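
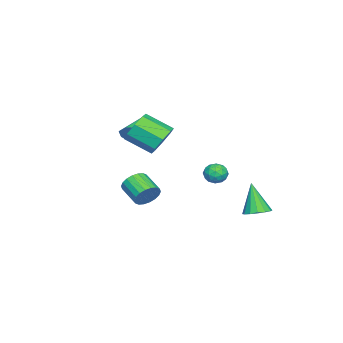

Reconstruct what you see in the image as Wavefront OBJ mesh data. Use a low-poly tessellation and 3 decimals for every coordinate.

v -3.048 3.158 -3.177
v -2.342 3.416 -2.903
v -3.572 2.622 -1.323
v -2.593 3.745 -2.879
v -2.966 3.916 -2.935
v -3.361 3.884 -3.056
v -3.672 3.658 -3.209
v -3.815 3.297 -3.354
v -3.753 2.899 -3.451
v -3.502 2.571 -3.475
v -3.129 2.4 -3.419
v -2.735 2.432 -3.298
v -2.424 2.658 -3.145
v -2.28 3.019 -3
v 2.797 3.472 2.041
v 3.317 3.648 2.412
v 3.123 2.452 2.068
v 3.643 2.628 2.439
v 3.032 2.654 2.692
v 2.83 3.285 2.675
v 3.61 2.815 1.805
v 3.408 3.446 1.788
v 3.819 3.242 2.266
v 3.462 3.143 2.814
v 2.978 2.957 1.666
v 2.621 2.858 2.214
v 3.028 3.65 2.224
v 3.412 2.45 2.256
v 3.052 2.466 2.405
v 3.358 2.569 2.623
v 2.742 3.436 2.379
v 3.048 3.54 2.597
v 2.88 2.955 2.762
v 3.392 2.56 1.883
v 3.698 2.664 2.101
v 3.082 3.531 1.857
v 3.388 3.634 2.075
v 3.56 3.145 1.718
v 3.629 3.515 2.356
v 3.821 2.915 2.372
v 3.802 3.025 1.999
v 3.683 3.396 1.989
v 3.419 3.456 2.678
v 3.611 2.856 2.695
v 3.251 2.872 2.843
v 3.133 3.243 2.833
v 3.714 3.218 2.593
v 2.829 3.244 1.785
v 3.021 2.644 1.802
v 3.307 2.857 1.647
v 3.189 3.228 1.637
v 2.619 3.185 2.108
v 2.811 2.585 2.124
v 2.757 2.704 2.491
v 2.638 3.075 2.481
v 2.726 2.882 1.887
v 1.906 -0.242 3.464
v 2.867 -0.282 3.276
v 2.975 -1.737 4.128
v 2.014 -1.698 4.316
v 2.715 0.081 3.914
v 2.822 -1.374 4.767
v 2.088 0.254 4.289
v 2.195 -1.201 5.141
v 1.355 0.137 4.18
v 1.463 -1.319 5.033
v 0.945 -0.203 3.652
v 1.053 -1.658 4.504
v 1.098 -0.566 3.013
v 1.205 -2.021 3.866
v 1.725 -0.739 2.639
v 1.832 -2.194 3.491
v 2.457 -0.621 2.747
v 2.565 -2.077 3.6
v -2.74 -3.45 1.617
v -2.099 -3.921 2.362
v -3.98 -3.61 2.583
v -2.112 -3.183 2.467
v -2.419 -2.57 2.174
v -2.877 -2.369 1.62
v -3.27 -2.674 1.065
v -3.415 -3.342 0.768
v -3.245 -4.061 0.868
v -2.838 -4.494 1.319
v -2.385 -4.439 1.909
v 1.437 -1.262 -0.79
v 2.055 -1.431 -0.345
v 1.361 -2.446 0.235
v 0.743 -2.278 -0.21
v 1.881 -1.201 -0.151
v 1.187 -2.217 0.428
v 1.619 -0.984 -0.084
v 0.925 -1.999 0.495
v 1.321 -0.821 -0.157
v 0.627 -1.837 0.423
v 1.046 -0.746 -0.355
v 0.351 -1.762 0.225
v 0.848 -0.774 -0.639
v 0.154 -1.789 -0.059
v 0.767 -0.898 -0.953
v 0.073 -1.913 -0.373
v 0.819 -1.094 -1.235
v 0.125 -2.109 -0.655
v 0.993 -1.323 -1.428
v 0.299 -2.339 -0.849
v 1.255 -1.541 -1.495
v 0.561 -2.556 -0.916
v 1.553 -1.703 -1.423
v 0.859 -2.719 -0.843
v 1.829 -1.778 -1.225
v 1.134 -2.794 -0.645
v 2.026 -1.751 -0.941
v 1.332 -2.766 -0.361
v 2.107 -1.627 -0.627
v 1.413 -2.642 -0.047
f 2 1 4
f 2 4 3
f 4 1 5
f 4 5 3
f 5 1 6
f 5 6 3
f 6 1 7
f 6 7 3
f 7 1 8
f 7 8 3
f 8 1 9
f 8 9 3
f 9 1 10
f 9 10 3
f 10 1 11
f 10 11 3
f 11 1 12
f 11 12 3
f 12 1 13
f 12 13 3
f 13 1 14
f 13 14 3
f 14 1 2
f 14 2 3
f 15 52 31
f 52 26 55
f 31 55 20
f 52 55 31
f 15 31 27
f 31 20 32
f 27 32 16
f 31 32 27
f 15 27 36
f 27 16 37
f 36 37 22
f 27 37 36
f 15 36 48
f 36 22 51
f 48 51 25
f 36 51 48
f 15 48 52
f 48 25 56
f 52 56 26
f 48 56 52
f 16 32 43
f 32 20 46
f 43 46 24
f 32 46 43
f 20 55 33
f 55 26 54
f 33 54 19
f 55 54 33
f 26 56 53
f 56 25 49
f 53 49 17
f 56 49 53
f 25 51 50
f 51 22 38
f 50 38 21
f 51 38 50
f 22 37 42
f 37 16 39
f 42 39 23
f 37 39 42
f 18 44 30
f 44 24 45
f 30 45 19
f 44 45 30
f 18 30 28
f 30 19 29
f 28 29 17
f 30 29 28
f 18 28 35
f 28 17 34
f 35 34 21
f 28 34 35
f 18 35 40
f 35 21 41
f 40 41 23
f 35 41 40
f 18 40 44
f 40 23 47
f 44 47 24
f 40 47 44
f 19 45 33
f 45 24 46
f 33 46 20
f 45 46 33
f 17 29 53
f 29 19 54
f 53 54 26
f 29 54 53
f 21 34 50
f 34 17 49
f 50 49 25
f 34 49 50
f 23 41 42
f 41 21 38
f 42 38 22
f 41 38 42
f 24 47 43
f 47 23 39
f 43 39 16
f 47 39 43
f 58 57 61
f 58 61 59
f 59 61 62
f 59 62 60
f 61 57 63
f 61 63 62
f 62 63 64
f 62 64 60
f 63 57 65
f 63 65 64
f 64 65 66
f 64 66 60
f 65 57 67
f 65 67 66
f 66 67 68
f 66 68 60
f 67 57 69
f 67 69 68
f 68 69 70
f 68 70 60
f 69 57 71
f 69 71 70
f 70 71 72
f 70 72 60
f 71 57 73
f 71 73 72
f 72 73 74
f 72 74 60
f 73 57 58
f 73 58 74
f 74 58 59
f 74 59 60
f 76 75 78
f 76 78 77
f 78 75 79
f 78 79 77
f 79 75 80
f 79 80 77
f 80 75 81
f 80 81 77
f 81 75 82
f 81 82 77
f 82 75 83
f 82 83 77
f 83 75 84
f 83 84 77
f 84 75 85
f 84 85 77
f 85 75 76
f 85 76 77
f 87 86 90
f 87 90 88
f 88 90 91
f 88 91 89
f 90 86 92
f 90 92 91
f 91 92 93
f 91 93 89
f 92 86 94
f 92 94 93
f 93 94 95
f 93 95 89
f 94 86 96
f 94 96 95
f 95 96 97
f 95 97 89
f 96 86 98
f 96 98 97
f 97 98 99
f 97 99 89
f 98 86 100
f 98 100 99
f 99 100 101
f 99 101 89
f 100 86 102
f 100 102 101
f 101 102 103
f 101 103 89
f 102 86 104
f 102 104 103
f 103 104 105
f 103 105 89
f 104 86 106
f 104 106 105
f 105 106 107
f 105 107 89
f 106 86 108
f 106 108 107
f 107 108 109
f 107 109 89
f 108 86 110
f 108 110 109
f 109 110 111
f 109 111 89
f 110 86 112
f 110 112 111
f 111 112 113
f 111 113 89
f 112 86 114
f 112 114 113
f 113 114 115
f 113 115 89
f 114 86 87
f 114 87 115
f 115 87 88
f 115 88 89



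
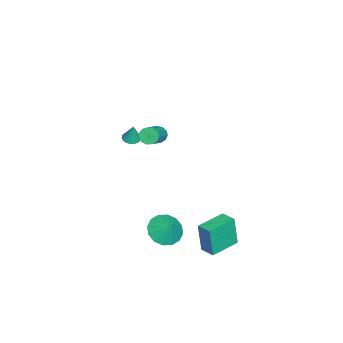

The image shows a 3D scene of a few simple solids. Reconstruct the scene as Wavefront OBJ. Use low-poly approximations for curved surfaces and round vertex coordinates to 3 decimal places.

v 4.281 2.992 -3.061
v 4.208 2.77 -1.155
v 2.804 4.054 -2.994
v 2.731 3.832 -1.088
v 4.829 3.748 -2.952
v 4.756 3.526 -1.046
v 3.352 4.81 -2.885
v 3.279 4.588 -0.979
v -0.224 -0.526 2.652
v 0.065 -0.262 2.223
v 1.713 -0.351 3.28
v 1.424 -0.614 3.708
v -0.048 -0.025 2.418
v 1.601 -0.113 3.475
v -0.216 0.053 2.687
v 1.432 -0.035 3.744
v -0.387 -0.053 2.945
v 1.262 -0.141 4.002
v -0.506 -0.309 3.11
v 1.142 -0.397 4.166
v -0.536 -0.633 3.129
v 1.113 -0.722 4.186
v -0.467 -0.924 2.997
v 1.182 -1.013 4.053
v -0.32 -1.088 2.755
v 1.328 -1.177 3.811
v -0.144 -1.074 2.48
v 1.505 -1.162 3.537
v 0.007 -0.886 2.26
v 1.656 -0.974 3.317
v 0.085 -0.583 2.164
v 1.734 -0.671 3.221
v -4.013 -3.029 -0.779
v -3.615 -3.437 -0.794
v -3.767 -2.831 0.419
v -3.479 -3.21 -0.859
v -3.465 -2.942 -0.907
v -3.576 -2.694 -0.925
v -3.788 -2.522 -0.91
v -4.051 -2.467 -0.865
v -4.306 -2.54 -0.8
v -4.493 -2.726 -0.731
v -4.571 -2.981 -0.673
v -4.521 -3.247 -0.639
v -4.355 -3.463 -0.637
v -4.11 -3.58 -0.668
v -3.843 -3.571 -0.725
v 3.056 0.673 -2.819
v 3.795 -0.099 -2.76
v 3.584 1.247 -1.921
v 4.001 0.27 -3.118
v 3.954 0.747 -3.395
v 3.666 1.204 -3.519
v 3.215 1.519 -3.454
v 2.721 1.607 -3.22
v 2.317 1.444 -2.878
v 2.11 1.075 -2.52
v 2.157 0.598 -2.242
v 2.445 0.141 -2.119
v 2.896 -0.173 -2.184
v 3.39 -0.261 -2.418
f 2 4 1
f 5 2 1
f 1 4 3
f 3 5 1
f 2 8 4
f 6 2 5
f 6 8 2
f 4 8 3
f 7 5 3
f 3 8 7
f 7 6 5
f 8 6 7
f 10 9 13
f 10 13 11
f 11 13 14
f 11 14 12
f 13 9 15
f 13 15 14
f 14 15 16
f 14 16 12
f 15 9 17
f 15 17 16
f 16 17 18
f 16 18 12
f 17 9 19
f 17 19 18
f 18 19 20
f 18 20 12
f 19 9 21
f 19 21 20
f 20 21 22
f 20 22 12
f 21 9 23
f 21 23 22
f 22 23 24
f 22 24 12
f 23 9 25
f 23 25 24
f 24 25 26
f 24 26 12
f 25 9 27
f 25 27 26
f 26 27 28
f 26 28 12
f 27 9 29
f 27 29 28
f 28 29 30
f 28 30 12
f 29 9 31
f 29 31 30
f 30 31 32
f 30 32 12
f 31 9 10
f 31 10 32
f 32 10 11
f 32 11 12
f 34 33 36
f 34 36 35
f 36 33 37
f 36 37 35
f 37 33 38
f 37 38 35
f 38 33 39
f 38 39 35
f 39 33 40
f 39 40 35
f 40 33 41
f 40 41 35
f 41 33 42
f 41 42 35
f 42 33 43
f 42 43 35
f 43 33 44
f 43 44 35
f 44 33 45
f 44 45 35
f 45 33 46
f 45 46 35
f 46 33 47
f 46 47 35
f 47 33 34
f 47 34 35
f 49 48 51
f 49 51 50
f 51 48 52
f 51 52 50
f 52 48 53
f 52 53 50
f 53 48 54
f 53 54 50
f 54 48 55
f 54 55 50
f 55 48 56
f 55 56 50
f 56 48 57
f 56 57 50
f 57 48 58
f 57 58 50
f 58 48 59
f 58 59 50
f 59 48 60
f 59 60 50
f 60 48 61
f 60 61 50
f 61 48 49
f 61 49 50



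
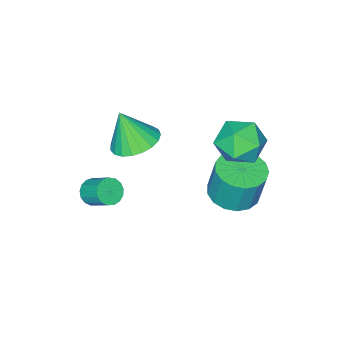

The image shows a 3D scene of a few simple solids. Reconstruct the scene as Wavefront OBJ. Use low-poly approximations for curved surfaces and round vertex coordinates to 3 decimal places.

v -1.48 2.023 -0.094
v -0.565 2.244 -0.608
v -0.715 0.676 0.688
v 0.2 0.897 0.174
v -0.161 1.56 0.935
v -0.634 2.393 0.452
v -0.646 0.527 -0.372
v -1.119 1.36 -0.855
v -0.05 1.319 -0.78
v 0.25 1.958 0.028
v -1.53 0.962 0.052
v -1.23 1.601 0.86
v 3.852 -1.594 -1.872
v 4.396 -1.468 -2.031
v 4.391 -0.58 -1.348
v 3.848 -0.706 -1.188
v 4.239 -1.328 -2.213
v 4.234 -0.441 -1.53
v 3.994 -1.25 -2.317
v 3.989 -0.363 -1.634
v 3.716 -1.25 -2.319
v 3.711 -0.363 -1.635
v 3.47 -1.329 -2.218
v 3.465 -0.442 -1.534
v 3.311 -1.469 -2.038
v 3.306 -0.581 -1.354
v 3.276 -1.637 -1.82
v 3.272 -0.75 -1.136
v 3.374 -1.795 -1.614
v 3.369 -0.908 -0.93
v 3.581 -1.907 -1.467
v 3.576 -1.02 -0.783
v 3.85 -1.948 -1.412
v 3.845 -1.06 -0.729
v 4.12 -1.907 -1.463
v 4.115 -1.02 -0.78
v 4.328 -1.794 -1.608
v 4.324 -0.907 -0.924
v 4.428 -1.636 -1.813
v 4.423 -0.749 -1.129
v -0.587 1.243 -3.183
v 0.419 1.158 -3.136
v 0.372 1.493 -1.511
v -0.633 1.577 -1.557
v 0.347 1.626 -3.235
v 0.3 1.961 -1.609
v 0.06 2.006 -3.321
v 0.014 2.341 -1.696
v -0.374 2.211 -3.376
v -0.421 2.546 -1.751
v -0.857 2.194 -3.386
v -0.904 2.529 -1.761
v -1.278 1.959 -3.35
v -1.325 2.294 -1.725
v -1.541 1.561 -3.276
v -1.588 1.896 -1.65
v -1.585 1.089 -3.18
v -1.632 1.424 -1.555
v -1.4 0.652 -3.084
v -1.447 0.987 -1.459
v -1.029 0.351 -3.012
v -1.076 0.686 -1.386
v -0.557 0.254 -2.978
v -0.604 0.589 -1.353
v -0.091 0.383 -2.991
v -0.138 0.718 -1.366
v 0.261 0.71 -3.048
v 0.214 1.044 -1.423
v 2.015 -1.247 0.113
v 2.817 -1.72 -0.193
v 2.265 -1.793 1.607
v 2.969 -1.357 -0.086
v 2.955 -0.975 0.056
v 2.779 -0.641 0.207
v 2.471 -0.411 0.343
v 2.085 -0.325 0.438
v 1.686 -0.399 0.478
v 1.344 -0.62 0.454
v 1.118 -0.949 0.371
v 1.048 -1.33 0.244
v 1.145 -1.696 0.094
v 1.392 -1.985 -0.053
v 1.747 -2.146 -0.171
v 2.149 -2.152 -0.24
v 2.527 -2.001 -0.248
f 1 12 6
f 1 6 2
f 1 2 8
f 1 8 11
f 1 11 12
f 2 6 10
f 6 12 5
f 12 11 3
f 11 8 7
f 8 2 9
f 4 10 5
f 4 5 3
f 4 3 7
f 4 7 9
f 4 9 10
f 5 10 6
f 3 5 12
f 7 3 11
f 9 7 8
f 10 9 2
f 14 13 17
f 14 17 15
f 15 17 18
f 15 18 16
f 17 13 19
f 17 19 18
f 18 19 20
f 18 20 16
f 19 13 21
f 19 21 20
f 20 21 22
f 20 22 16
f 21 13 23
f 21 23 22
f 22 23 24
f 22 24 16
f 23 13 25
f 23 25 24
f 24 25 26
f 24 26 16
f 25 13 27
f 25 27 26
f 26 27 28
f 26 28 16
f 27 13 29
f 27 29 28
f 28 29 30
f 28 30 16
f 29 13 31
f 29 31 30
f 30 31 32
f 30 32 16
f 31 13 33
f 31 33 32
f 32 33 34
f 32 34 16
f 33 13 35
f 33 35 34
f 34 35 36
f 34 36 16
f 35 13 37
f 35 37 36
f 36 37 38
f 36 38 16
f 37 13 39
f 37 39 38
f 38 39 40
f 38 40 16
f 39 13 14
f 39 14 40
f 40 14 15
f 40 15 16
f 42 41 45
f 42 45 43
f 43 45 46
f 43 46 44
f 45 41 47
f 45 47 46
f 46 47 48
f 46 48 44
f 47 41 49
f 47 49 48
f 48 49 50
f 48 50 44
f 49 41 51
f 49 51 50
f 50 51 52
f 50 52 44
f 51 41 53
f 51 53 52
f 52 53 54
f 52 54 44
f 53 41 55
f 53 55 54
f 54 55 56
f 54 56 44
f 55 41 57
f 55 57 56
f 56 57 58
f 56 58 44
f 57 41 59
f 57 59 58
f 58 59 60
f 58 60 44
f 59 41 61
f 59 61 60
f 60 61 62
f 60 62 44
f 61 41 63
f 61 63 62
f 62 63 64
f 62 64 44
f 63 41 65
f 63 65 64
f 64 65 66
f 64 66 44
f 65 41 67
f 65 67 66
f 66 67 68
f 66 68 44
f 67 41 42
f 67 42 68
f 68 42 43
f 68 43 44
f 70 69 72
f 70 72 71
f 72 69 73
f 72 73 71
f 73 69 74
f 73 74 71
f 74 69 75
f 74 75 71
f 75 69 76
f 75 76 71
f 76 69 77
f 76 77 71
f 77 69 78
f 77 78 71
f 78 69 79
f 78 79 71
f 79 69 80
f 79 80 71
f 80 69 81
f 80 81 71
f 81 69 82
f 81 82 71
f 82 69 83
f 82 83 71
f 83 69 84
f 83 84 71
f 84 69 85
f 84 85 71
f 85 69 70
f 85 70 71



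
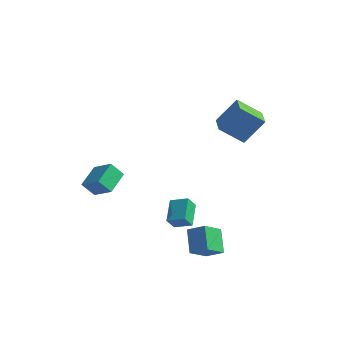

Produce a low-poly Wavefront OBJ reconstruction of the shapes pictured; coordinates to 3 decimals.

v 3.314 -2.437 -3.583
v 2.822 -3.59 -2.557
v 4.339 -2.328 -2.969
v 3.846 -3.481 -1.943
v 3.994 -3.559 -4.517
v 3.501 -4.712 -3.491
v 5.018 -3.45 -3.903
v 4.526 -4.603 -2.877
v -3.492 -2.629 -2.444
v -4.198 -2.86 -1.592
v -3.445 -1.096 -1.989
v -4.151 -1.327 -1.137
v -2.229 -2.953 -1.483
v -2.935 -3.184 -0.631
v -2.182 -1.42 -1.028
v -2.888 -1.651 -0.176
v 2.035 -3.603 -2.616
v 1.76 -4.034 -1.815
v 1.606 -2.226 -2.022
v 1.331 -2.657 -1.221
v 3.089 -3.463 -2.179
v 2.814 -3.894 -1.378
v 2.66 -2.086 -1.585
v 2.385 -2.517 -0.784
v 1.397 3.528 1.482
v 2.327 4.4 3.023
v 2.769 4.086 0.34
v 3.698 4.958 1.881
v 2.102 2.322 1.739
v 3.031 3.194 3.28
v 3.473 2.88 0.597
v 4.403 3.752 2.138
f 2 4 1
f 5 2 1
f 1 4 3
f 3 5 1
f 2 8 4
f 6 2 5
f 6 8 2
f 4 8 3
f 7 5 3
f 3 8 7
f 7 6 5
f 8 6 7
f 10 12 9
f 13 10 9
f 9 12 11
f 11 13 9
f 10 16 12
f 14 10 13
f 14 16 10
f 12 16 11
f 15 13 11
f 11 16 15
f 15 14 13
f 16 14 15
f 18 20 17
f 21 18 17
f 17 20 19
f 19 21 17
f 18 24 20
f 22 18 21
f 22 24 18
f 20 24 19
f 23 21 19
f 19 24 23
f 23 22 21
f 24 22 23
f 26 28 25
f 29 26 25
f 25 28 27
f 27 29 25
f 26 32 28
f 30 26 29
f 30 32 26
f 28 32 27
f 31 29 27
f 27 32 31
f 31 30 29
f 32 30 31



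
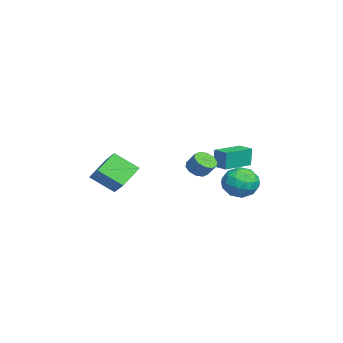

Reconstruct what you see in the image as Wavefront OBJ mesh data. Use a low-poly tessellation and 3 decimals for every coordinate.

v 0.15 4.061 -4.594
v 0.822 4.441 -3.72
v 0.438 2.279 -4.04
v 1.11 2.659 -3.166
v -0.039 2.861 -3.148
v -0.217 3.962 -3.491
v 1.477 2.758 -4.269
v 1.299 3.859 -4.612
v 1.643 3.636 -3.519
v 0.706 3.7 -2.826
v 0.554 3.02 -4.934
v -0.383 3.084 -4.241
v 0.461 4.408 -4.206
v 0.799 2.312 -3.554
v 0.124 2.431 -3.544
v 0.519 2.655 -3.03
v -0.15 4.126 -4.071
v 0.245 4.35 -3.557
v -0.261 3.421 -3.221
v 1.015 2.37 -4.203
v 1.41 2.594 -3.689
v 0.741 4.065 -4.73
v 1.136 4.289 -4.216
v 1.521 3.299 -4.539
v 1.338 4.158 -3.574
v 1.508 3.11 -3.248
v 1.723 3.168 -3.897
v 1.618 3.816 -4.098
v 0.787 4.195 -3.166
v 0.957 3.148 -2.841
v 0.281 3.266 -2.83
v 0.177 3.914 -3.032
v 1.27 3.722 -3.048
v 0.303 3.572 -4.919
v 0.473 2.525 -4.594
v 1.083 2.806 -4.728
v 0.979 3.454 -4.93
v -0.248 3.61 -4.512
v -0.078 2.562 -4.186
v -0.358 2.904 -3.662
v -0.463 3.552 -3.863
v -0.01 2.998 -4.712
v 1.278 -3.66 -4.519
v 1.121 -5.083 -3.461
v 0.168 -2.839 -3.579
v 0.011 -4.262 -2.521
v 2.569 -3.058 -3.519
v 2.412 -4.481 -2.461
v 1.459 -2.237 -2.579
v 1.302 -3.66 -1.521
v 0.792 0.925 -2.79
v 1.413 0.525 -2.828
v 1.79 1.035 -2.028
v 1.168 1.435 -1.99
v 1.468 0.896 -3.089
v 1.844 1.405 -2.29
v 1.264 1.278 -3.237
v 1.641 1.788 -2.437
v 0.88 1.526 -3.214
v 1.257 2.035 -2.414
v 0.462 1.544 -3.028
v 0.839 2.053 -2.229
v 0.17 1.325 -2.752
v 0.547 1.835 -1.952
v 0.116 0.955 -2.49
v 0.492 1.464 -1.691
v 0.319 0.572 -2.343
v 0.696 1.082 -1.543
v 0.703 0.325 -2.366
v 1.08 0.834 -1.566
v 1.121 0.307 -2.551
v 1.498 0.816 -1.752
v -3.905 3.186 -3.89
v -3.974 3.245 -2.623
v -3.217 3.897 -3.886
v -3.286 3.957 -2.619
v -2.414 1.743 -3.741
v -2.483 1.803 -2.474
v -1.726 2.455 -3.737
v -1.795 2.514 -2.47
f 1 38 17
f 38 12 41
f 17 41 6
f 38 41 17
f 1 17 13
f 17 6 18
f 13 18 2
f 17 18 13
f 1 13 22
f 13 2 23
f 22 23 8
f 13 23 22
f 1 22 34
f 22 8 37
f 34 37 11
f 22 37 34
f 1 34 38
f 34 11 42
f 38 42 12
f 34 42 38
f 2 18 29
f 18 6 32
f 29 32 10
f 18 32 29
f 6 41 19
f 41 12 40
f 19 40 5
f 41 40 19
f 12 42 39
f 42 11 35
f 39 35 3
f 42 35 39
f 11 37 36
f 37 8 24
f 36 24 7
f 37 24 36
f 8 23 28
f 23 2 25
f 28 25 9
f 23 25 28
f 4 30 16
f 30 10 31
f 16 31 5
f 30 31 16
f 4 16 14
f 16 5 15
f 14 15 3
f 16 15 14
f 4 14 21
f 14 3 20
f 21 20 7
f 14 20 21
f 4 21 26
f 21 7 27
f 26 27 9
f 21 27 26
f 4 26 30
f 26 9 33
f 30 33 10
f 26 33 30
f 5 31 19
f 31 10 32
f 19 32 6
f 31 32 19
f 3 15 39
f 15 5 40
f 39 40 12
f 15 40 39
f 7 20 36
f 20 3 35
f 36 35 11
f 20 35 36
f 9 27 28
f 27 7 24
f 28 24 8
f 27 24 28
f 10 33 29
f 33 9 25
f 29 25 2
f 33 25 29
f 44 46 43
f 47 44 43
f 43 46 45
f 45 47 43
f 44 50 46
f 48 44 47
f 48 50 44
f 46 50 45
f 49 47 45
f 45 50 49
f 49 48 47
f 50 48 49
f 52 51 55
f 52 55 53
f 53 55 56
f 53 56 54
f 55 51 57
f 55 57 56
f 56 57 58
f 56 58 54
f 57 51 59
f 57 59 58
f 58 59 60
f 58 60 54
f 59 51 61
f 59 61 60
f 60 61 62
f 60 62 54
f 61 51 63
f 61 63 62
f 62 63 64
f 62 64 54
f 63 51 65
f 63 65 64
f 64 65 66
f 64 66 54
f 65 51 67
f 65 67 66
f 66 67 68
f 66 68 54
f 67 51 69
f 67 69 68
f 68 69 70
f 68 70 54
f 69 51 71
f 69 71 70
f 70 71 72
f 70 72 54
f 71 51 52
f 71 52 72
f 72 52 53
f 72 53 54
f 74 76 73
f 77 74 73
f 73 76 75
f 75 77 73
f 74 80 76
f 78 74 77
f 78 80 74
f 76 80 75
f 79 77 75
f 75 80 79
f 79 78 77
f 80 78 79



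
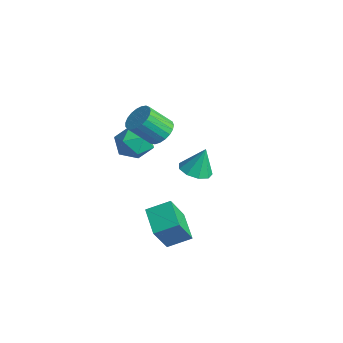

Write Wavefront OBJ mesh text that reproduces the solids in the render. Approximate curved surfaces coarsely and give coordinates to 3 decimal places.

v -0.149 0.06 -0.873
v 0.326 0.789 -1.173
v 0.009 0.58 0.633
v -0.288 0.925 -1.156
v -0.837 0.656 -1.006
v -1.064 0.109 -0.794
v -0.863 -0.461 -0.618
v -0.327 -0.787 -0.562
v 0.292 -0.716 -0.651
v 0.705 -0.282 -0.844
v 0.718 0.312 -1.05
v 1.199 -2.88 -2.885
v 1.509 -3.829 -1.222
v 1.725 -1.741 -2.334
v 2.034 -2.69 -0.67
v 2.746 -3.33 -3.43
v 3.055 -4.279 -1.766
v 3.271 -2.191 -2.878
v 3.581 -3.14 -1.215
v -1.869 -2.701 2.111
v -1.194 -2.244 1.383
v -0.606 -3.856 2.557
v 0.069 -3.399 1.829
v -0.218 -2.848 2.729
v -0.999 -2.134 2.453
v -0.801 -3.966 1.487
v -1.582 -3.252 1.211
v -0.534 -3.025 0.997
v -0.173 -2.335 1.764
v -1.627 -3.765 2.176
v -1.266 -3.075 2.943
v 0.186 -2.134 3.076
v 0.815 -1.833 3.562
v 0.383 -2.886 4.771
v -0.246 -3.186 4.284
v 0.546 -1.621 3.65
v 0.114 -2.674 4.859
v 0.215 -1.498 3.639
v -0.217 -2.551 4.848
v -0.122 -1.485 3.531
v -0.553 -2.538 4.74
v -0.405 -1.584 3.344
v -0.836 -2.637 4.553
v -0.586 -1.778 3.11
v -1.017 -2.831 4.319
v -0.633 -2.033 2.871
v -1.064 -3.086 4.08
v -0.539 -2.306 2.667
v -0.971 -3.359 3.876
v -0.32 -2.549 2.533
v -0.751 -3.602 3.742
v -0.013 -2.721 2.494
v -0.445 -3.773 3.703
v 0.328 -2.79 2.555
v -0.103 -3.843 3.764
v 0.644 -2.746 2.706
v 0.213 -3.799 3.915
v 0.882 -2.597 2.921
v 0.45 -3.649 4.13
v 0.998 -2.367 3.163
v 0.567 -3.419 4.372
v 0.975 -2.097 3.389
v 0.543 -3.149 4.598
f 2 1 4
f 2 4 3
f 4 1 5
f 4 5 3
f 5 1 6
f 5 6 3
f 6 1 7
f 6 7 3
f 7 1 8
f 7 8 3
f 8 1 9
f 8 9 3
f 9 1 10
f 9 10 3
f 10 1 11
f 10 11 3
f 11 1 2
f 11 2 3
f 13 15 12
f 16 13 12
f 12 15 14
f 14 16 12
f 13 19 15
f 17 13 16
f 17 19 13
f 15 19 14
f 18 16 14
f 14 19 18
f 18 17 16
f 19 17 18
f 20 31 25
f 20 25 21
f 20 21 27
f 20 27 30
f 20 30 31
f 21 25 29
f 25 31 24
f 31 30 22
f 30 27 26
f 27 21 28
f 23 29 24
f 23 24 22
f 23 22 26
f 23 26 28
f 23 28 29
f 24 29 25
f 22 24 31
f 26 22 30
f 28 26 27
f 29 28 21
f 33 32 36
f 33 36 34
f 34 36 37
f 34 37 35
f 36 32 38
f 36 38 37
f 37 38 39
f 37 39 35
f 38 32 40
f 38 40 39
f 39 40 41
f 39 41 35
f 40 32 42
f 40 42 41
f 41 42 43
f 41 43 35
f 42 32 44
f 42 44 43
f 43 44 45
f 43 45 35
f 44 32 46
f 44 46 45
f 45 46 47
f 45 47 35
f 46 32 48
f 46 48 47
f 47 48 49
f 47 49 35
f 48 32 50
f 48 50 49
f 49 50 51
f 49 51 35
f 50 32 52
f 50 52 51
f 51 52 53
f 51 53 35
f 52 32 54
f 52 54 53
f 53 54 55
f 53 55 35
f 54 32 56
f 54 56 55
f 55 56 57
f 55 57 35
f 56 32 58
f 56 58 57
f 57 58 59
f 57 59 35
f 58 32 60
f 58 60 59
f 59 60 61
f 59 61 35
f 60 32 62
f 60 62 61
f 61 62 63
f 61 63 35
f 62 32 33
f 62 33 63
f 63 33 34
f 63 34 35



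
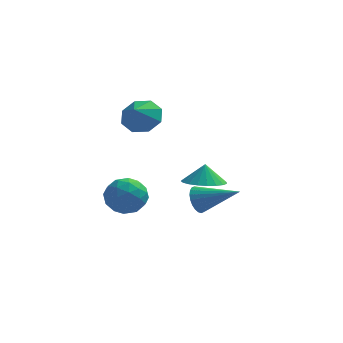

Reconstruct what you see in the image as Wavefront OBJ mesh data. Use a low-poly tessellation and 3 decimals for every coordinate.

v 0.523 -2.276 -1.375
v 0.729 -2.618 -1.974
v 2.317 -2.544 -0.605
v 0.796 -2.352 -2.037
v 0.821 -2.075 -1.999
v 0.801 -1.828 -1.866
v 0.739 -1.65 -1.658
v 0.643 -1.567 -1.407
v 0.53 -1.591 -1.152
v 0.415 -1.72 -0.93
v 0.317 -1.934 -0.776
v 0.251 -2.199 -0.713
v 0.225 -2.476 -0.751
v 0.246 -2.723 -0.884
v 0.308 -2.902 -1.092
v 0.403 -2.985 -1.342
v 0.517 -2.96 -1.598
v 0.631 -2.831 -1.82
v -2.787 1.51 -2.394
v -2.213 1.092 -3.184
v -4.147 0.588 -2.896
v -3.573 0.17 -3.686
v -3.357 -0.086 -2.678
v -2.516 0.483 -2.368
v -3.844 1.197 -3.712
v -3.003 1.766 -3.402
v -2.866 0.898 -3.998
v -2.565 0.105 -3.359
v -3.795 1.575 -2.721
v -3.494 0.782 -2.082
v -2.38 1.382 -2.745
v -3.98 0.298 -3.335
v -3.853 0.148 -2.743
v -3.515 -0.098 -3.207
v -2.559 1.024 -2.265
v -2.221 0.778 -2.729
v -2.893 0.086 -2.432
v -4.139 0.902 -3.351
v -3.801 0.656 -3.815
v -2.845 1.778 -2.873
v -2.507 1.532 -3.337
v -3.467 1.594 -3.648
v -2.427 1.022 -3.688
v -3.226 0.481 -3.983
v -3.386 1.084 -3.998
v -2.892 1.419 -3.816
v -2.25 0.556 -3.312
v -3.049 0.015 -3.607
v -2.922 -0.136 -3.015
v -2.428 0.199 -2.832
v -2.634 0.442 -3.791
v -3.311 1.665 -2.473
v -4.11 1.124 -2.768
v -3.932 1.481 -3.248
v -3.438 1.816 -3.065
v -3.134 1.199 -2.097
v -3.933 0.658 -2.392
v -3.468 0.261 -2.264
v -2.974 0.596 -2.082
v -3.726 1.238 -2.289
v -2.714 2.143 1.33
v -1.784 1.832 1.195
v -2.886 1.297 2.09
v -1.841 2.344 1.751
v -2.41 2.738 2.06
v -3.157 2.783 1.942
v -3.645 2.453 1.465
v -3.587 1.942 0.909
v -3.019 1.548 0.6
v -2.272 1.503 0.718
v -0.106 3.276 -3.102
v 0.571 2.511 -2.906
v -0.094 3.544 -2.098
v 0.834 2.842 -2.998
v 0.934 3.248 -3.107
v 0.854 3.659 -3.216
v 0.608 4.004 -3.306
v 0.239 4.222 -3.36
v -0.19 4.277 -3.369
v -0.604 4.159 -3.333
v -0.932 3.888 -3.256
v -1.118 3.511 -3.153
v -1.128 3.093 -3.041
v -0.962 2.707 -2.94
v -0.647 2.419 -2.867
v -0.24 2.28 -2.834
v 0.191 2.312 -2.848
f 2 1 4
f 2 4 3
f 4 1 5
f 4 5 3
f 5 1 6
f 5 6 3
f 6 1 7
f 6 7 3
f 7 1 8
f 7 8 3
f 8 1 9
f 8 9 3
f 9 1 10
f 9 10 3
f 10 1 11
f 10 11 3
f 11 1 12
f 11 12 3
f 12 1 13
f 12 13 3
f 13 1 14
f 13 14 3
f 14 1 15
f 14 15 3
f 15 1 16
f 15 16 3
f 16 1 17
f 16 17 3
f 17 1 18
f 17 18 3
f 18 1 2
f 18 2 3
f 19 56 35
f 56 30 59
f 35 59 24
f 56 59 35
f 19 35 31
f 35 24 36
f 31 36 20
f 35 36 31
f 19 31 40
f 31 20 41
f 40 41 26
f 31 41 40
f 19 40 52
f 40 26 55
f 52 55 29
f 40 55 52
f 19 52 56
f 52 29 60
f 56 60 30
f 52 60 56
f 20 36 47
f 36 24 50
f 47 50 28
f 36 50 47
f 24 59 37
f 59 30 58
f 37 58 23
f 59 58 37
f 30 60 57
f 60 29 53
f 57 53 21
f 60 53 57
f 29 55 54
f 55 26 42
f 54 42 25
f 55 42 54
f 26 41 46
f 41 20 43
f 46 43 27
f 41 43 46
f 22 48 34
f 48 28 49
f 34 49 23
f 48 49 34
f 22 34 32
f 34 23 33
f 32 33 21
f 34 33 32
f 22 32 39
f 32 21 38
f 39 38 25
f 32 38 39
f 22 39 44
f 39 25 45
f 44 45 27
f 39 45 44
f 22 44 48
f 44 27 51
f 48 51 28
f 44 51 48
f 23 49 37
f 49 28 50
f 37 50 24
f 49 50 37
f 21 33 57
f 33 23 58
f 57 58 30
f 33 58 57
f 25 38 54
f 38 21 53
f 54 53 29
f 38 53 54
f 27 45 46
f 45 25 42
f 46 42 26
f 45 42 46
f 28 51 47
f 51 27 43
f 47 43 20
f 51 43 47
f 62 61 64
f 62 64 63
f 64 61 65
f 64 65 63
f 65 61 66
f 65 66 63
f 66 61 67
f 66 67 63
f 67 61 68
f 67 68 63
f 68 61 69
f 68 69 63
f 69 61 70
f 69 70 63
f 70 61 62
f 70 62 63
f 72 71 74
f 72 74 73
f 74 71 75
f 74 75 73
f 75 71 76
f 75 76 73
f 76 71 77
f 76 77 73
f 77 71 78
f 77 78 73
f 78 71 79
f 78 79 73
f 79 71 80
f 79 80 73
f 80 71 81
f 80 81 73
f 81 71 82
f 81 82 73
f 82 71 83
f 82 83 73
f 83 71 84
f 83 84 73
f 84 71 85
f 84 85 73
f 85 71 86
f 85 86 73
f 86 71 87
f 86 87 73
f 87 71 72
f 87 72 73



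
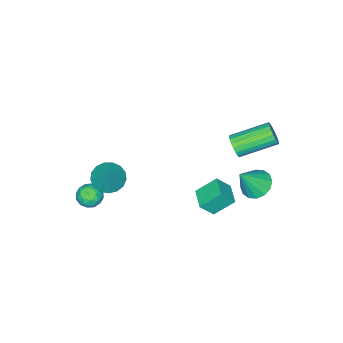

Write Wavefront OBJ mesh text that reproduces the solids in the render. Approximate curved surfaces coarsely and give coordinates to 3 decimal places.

v -2.756 2.047 1.84
v -2.402 2.134 2.415
v -3.951 3.401 3.174
v -4.304 3.313 2.6
v -2.303 2.36 2.24
v -3.852 3.627 2.999
v -2.294 2.524 1.985
v -3.843 3.791 2.745
v -2.376 2.594 1.702
v -3.925 3.86 2.462
v -2.533 2.555 1.447
v -4.082 3.821 2.206
v -2.734 2.415 1.269
v -4.283 3.682 2.029
v -2.94 2.203 1.205
v -4.489 3.469 1.964
v -3.109 1.959 1.266
v -4.658 3.226 2.025
v -3.208 1.733 1.441
v -4.757 3 2.2
v -3.217 1.569 1.695
v -4.766 2.836 2.455
v -3.135 1.5 1.978
v -4.684 2.766 2.738
v -2.978 1.539 2.234
v -4.527 2.805 2.993
v -2.777 1.678 2.411
v -4.326 2.945 3.171
v -2.571 1.891 2.476
v -4.12 3.157 3.235
v -1.003 1.009 -1.332
v -1.803 1.727 -0.389
v -1.601 1.436 -2.164
v -2.4 2.155 -1.221
v -0.24 1.945 -1.399
v -1.039 2.664 -0.456
v -0.837 2.373 -2.231
v -1.637 3.091 -1.288
v 2.524 -1.668 0.824
v 3.189 -2.272 0.762
v 3.216 -1.032 2.056
v 3.323 -1.944 0.517
v 3.275 -1.553 0.342
v 3.055 -1.189 0.278
v 2.713 -0.934 0.339
v 2.327 -0.848 0.511
v 1.987 -0.949 0.754
v 1.769 -1.215 1.014
v 1.725 -1.585 1.23
v 1.863 -1.974 1.353
v 2.153 -2.293 1.355
v 2.528 -2.469 1.235
v 2.901 -2.461 1.021
v 1.329 -3.732 -2.967
v 1.74 -3.099 -3.108
v 2.16 -4.081 -2.112
v 2.571 -3.448 -2.253
v 1.886 -3.392 -1.91
v 1.373 -3.177 -2.439
v 2.527 -4.003 -2.781
v 2.014 -3.788 -3.31
v 2.48 -3.267 -2.993
v 2.084 -2.889 -2.455
v 1.816 -4.291 -2.765
v 1.42 -3.913 -2.227
v 1.462 -3.385 -3.113
v 2.438 -3.795 -2.107
v 2.036 -3.762 -1.906
v 2.277 -3.39 -1.989
v 1.246 -3.431 -2.719
v 1.487 -3.059 -2.802
v 1.573 -3.231 -2.098
v 2.413 -4.121 -2.418
v 2.654 -3.749 -2.501
v 1.623 -3.79 -3.231
v 1.864 -3.418 -3.314
v 2.327 -3.949 -3.122
v 2.138 -3.112 -3.128
v 2.627 -3.316 -2.626
v 2.601 -3.643 -2.936
v 2.299 -3.516 -3.247
v 1.906 -2.89 -2.812
v 2.394 -3.095 -2.309
v 1.991 -3.062 -2.108
v 1.69 -2.936 -2.418
v 2.341 -2.988 -2.744
v 1.506 -4.085 -2.911
v 1.994 -4.29 -2.408
v 2.21 -4.244 -2.802
v 1.909 -4.118 -3.112
v 1.273 -3.864 -2.594
v 1.762 -4.068 -2.092
v 1.601 -3.664 -1.973
v 1.299 -3.537 -2.284
v 1.559 -4.192 -2.476
v -4.392 2.263 -2.635
v -3.709 1.936 -3.175
v -3.388 1.937 -1.165
v -3.619 2.407 -3.131
v -3.737 2.84 -2.955
v -4.03 3.117 -2.693
v -4.42 3.166 -2.416
v -4.803 2.973 -2.197
v -5.076 2.59 -2.095
v -5.165 2.119 -2.138
v -5.048 1.686 -2.315
v -4.755 1.409 -2.577
v -4.365 1.36 -2.854
v -3.982 1.553 -3.073
f 2 1 5
f 2 5 3
f 3 5 6
f 3 6 4
f 5 1 7
f 5 7 6
f 6 7 8
f 6 8 4
f 7 1 9
f 7 9 8
f 8 9 10
f 8 10 4
f 9 1 11
f 9 11 10
f 10 11 12
f 10 12 4
f 11 1 13
f 11 13 12
f 12 13 14
f 12 14 4
f 13 1 15
f 13 15 14
f 14 15 16
f 14 16 4
f 15 1 17
f 15 17 16
f 16 17 18
f 16 18 4
f 17 1 19
f 17 19 18
f 18 19 20
f 18 20 4
f 19 1 21
f 19 21 20
f 20 21 22
f 20 22 4
f 21 1 23
f 21 23 22
f 22 23 24
f 22 24 4
f 23 1 25
f 23 25 24
f 24 25 26
f 24 26 4
f 25 1 27
f 25 27 26
f 26 27 28
f 26 28 4
f 27 1 29
f 27 29 28
f 28 29 30
f 28 30 4
f 29 1 2
f 29 2 30
f 30 2 3
f 30 3 4
f 32 34 31
f 35 32 31
f 31 34 33
f 33 35 31
f 32 38 34
f 36 32 35
f 36 38 32
f 34 38 33
f 37 35 33
f 33 38 37
f 37 36 35
f 38 36 37
f 40 39 42
f 40 42 41
f 42 39 43
f 42 43 41
f 43 39 44
f 43 44 41
f 44 39 45
f 44 45 41
f 45 39 46
f 45 46 41
f 46 39 47
f 46 47 41
f 47 39 48
f 47 48 41
f 48 39 49
f 48 49 41
f 49 39 50
f 49 50 41
f 50 39 51
f 50 51 41
f 51 39 52
f 51 52 41
f 52 39 53
f 52 53 41
f 53 39 40
f 53 40 41
f 54 91 70
f 91 65 94
f 70 94 59
f 91 94 70
f 54 70 66
f 70 59 71
f 66 71 55
f 70 71 66
f 54 66 75
f 66 55 76
f 75 76 61
f 66 76 75
f 54 75 87
f 75 61 90
f 87 90 64
f 75 90 87
f 54 87 91
f 87 64 95
f 91 95 65
f 87 95 91
f 55 71 82
f 71 59 85
f 82 85 63
f 71 85 82
f 59 94 72
f 94 65 93
f 72 93 58
f 94 93 72
f 65 95 92
f 95 64 88
f 92 88 56
f 95 88 92
f 64 90 89
f 90 61 77
f 89 77 60
f 90 77 89
f 61 76 81
f 76 55 78
f 81 78 62
f 76 78 81
f 57 83 69
f 83 63 84
f 69 84 58
f 83 84 69
f 57 69 67
f 69 58 68
f 67 68 56
f 69 68 67
f 57 67 74
f 67 56 73
f 74 73 60
f 67 73 74
f 57 74 79
f 74 60 80
f 79 80 62
f 74 80 79
f 57 79 83
f 79 62 86
f 83 86 63
f 79 86 83
f 58 84 72
f 84 63 85
f 72 85 59
f 84 85 72
f 56 68 92
f 68 58 93
f 92 93 65
f 68 93 92
f 60 73 89
f 73 56 88
f 89 88 64
f 73 88 89
f 62 80 81
f 80 60 77
f 81 77 61
f 80 77 81
f 63 86 82
f 86 62 78
f 82 78 55
f 86 78 82
f 97 96 99
f 97 99 98
f 99 96 100
f 99 100 98
f 100 96 101
f 100 101 98
f 101 96 102
f 101 102 98
f 102 96 103
f 102 103 98
f 103 96 104
f 103 104 98
f 104 96 105
f 104 105 98
f 105 96 106
f 105 106 98
f 106 96 107
f 106 107 98
f 107 96 108
f 107 108 98
f 108 96 109
f 108 109 98
f 109 96 97
f 109 97 98



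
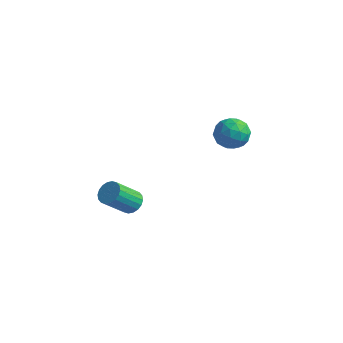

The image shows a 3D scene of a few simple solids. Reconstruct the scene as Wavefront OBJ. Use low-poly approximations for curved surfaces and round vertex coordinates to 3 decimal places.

v 1.565 2.638 -1.293
v 2.241 2.254 -1.794
v 0.559 2.186 -2.306
v 1.235 1.802 -2.807
v 1.001 1.438 -1.989
v 1.623 1.717 -1.363
v 1.177 2.723 -2.737
v 1.799 3.002 -2.111
v 2.002 2.307 -2.686
v 1.893 1.512 -2.224
v 0.907 2.928 -1.876
v 0.798 2.133 -1.414
v 1.991 2.485 -1.455
v 0.809 1.955 -2.645
v 0.671 1.74 -2.165
v 1.069 1.515 -2.459
v 1.628 2.17 -1.201
v 2.026 1.944 -1.496
v 1.297 1.465 -1.611
v 0.774 2.496 -2.604
v 1.172 2.27 -2.899
v 1.731 2.925 -1.641
v 2.129 2.7 -1.935
v 1.503 2.975 -2.489
v 2.248 2.291 -2.273
v 1.657 2.025 -2.869
v 1.623 2.567 -2.828
v 1.988 2.731 -2.46
v 2.184 1.824 -2.002
v 1.593 1.558 -2.597
v 1.456 1.344 -2.117
v 1.821 1.508 -1.749
v 2.044 1.855 -2.526
v 1.207 2.882 -1.503
v 0.616 2.616 -2.098
v 0.979 2.932 -2.351
v 1.344 3.096 -1.983
v 1.143 2.415 -1.231
v 0.552 2.149 -1.827
v 0.812 1.709 -1.64
v 1.177 1.873 -1.272
v 0.756 2.585 -1.574
v -0.479 -2.926 -4.492
v -0.126 -2.606 -4.064
v -0.569 -3.674 -2.901
v -0.921 -3.994 -3.328
v -0.38 -2.479 -4.044
v -0.823 -3.547 -2.881
v -0.653 -2.441 -4.113
v -1.096 -3.509 -2.95
v -0.893 -2.498 -4.257
v -1.336 -3.566 -3.093
v -1.05 -2.641 -4.447
v -1.493 -3.708 -3.284
v -1.093 -2.839 -4.646
v -1.536 -3.907 -3.483
v -1.016 -3.055 -4.815
v -1.459 -4.123 -3.652
v -0.831 -3.246 -4.919
v -1.274 -4.314 -3.756
v -0.577 -3.373 -4.939
v -1.02 -4.441 -3.776
v -0.304 -3.411 -4.87
v -0.747 -4.479 -3.707
v -0.064 -3.354 -4.727
v -0.507 -4.422 -3.563
v 0.093 -3.212 -4.536
v -0.35 -4.279 -3.373
v 0.136 -3.013 -4.337
v -0.307 -4.081 -3.174
v 0.059 -2.797 -4.168
v -0.384 -3.865 -3.005
f 1 38 17
f 38 12 41
f 17 41 6
f 38 41 17
f 1 17 13
f 17 6 18
f 13 18 2
f 17 18 13
f 1 13 22
f 13 2 23
f 22 23 8
f 13 23 22
f 1 22 34
f 22 8 37
f 34 37 11
f 22 37 34
f 1 34 38
f 34 11 42
f 38 42 12
f 34 42 38
f 2 18 29
f 18 6 32
f 29 32 10
f 18 32 29
f 6 41 19
f 41 12 40
f 19 40 5
f 41 40 19
f 12 42 39
f 42 11 35
f 39 35 3
f 42 35 39
f 11 37 36
f 37 8 24
f 36 24 7
f 37 24 36
f 8 23 28
f 23 2 25
f 28 25 9
f 23 25 28
f 4 30 16
f 30 10 31
f 16 31 5
f 30 31 16
f 4 16 14
f 16 5 15
f 14 15 3
f 16 15 14
f 4 14 21
f 14 3 20
f 21 20 7
f 14 20 21
f 4 21 26
f 21 7 27
f 26 27 9
f 21 27 26
f 4 26 30
f 26 9 33
f 30 33 10
f 26 33 30
f 5 31 19
f 31 10 32
f 19 32 6
f 31 32 19
f 3 15 39
f 15 5 40
f 39 40 12
f 15 40 39
f 7 20 36
f 20 3 35
f 36 35 11
f 20 35 36
f 9 27 28
f 27 7 24
f 28 24 8
f 27 24 28
f 10 33 29
f 33 9 25
f 29 25 2
f 33 25 29
f 44 43 47
f 44 47 45
f 45 47 48
f 45 48 46
f 47 43 49
f 47 49 48
f 48 49 50
f 48 50 46
f 49 43 51
f 49 51 50
f 50 51 52
f 50 52 46
f 51 43 53
f 51 53 52
f 52 53 54
f 52 54 46
f 53 43 55
f 53 55 54
f 54 55 56
f 54 56 46
f 55 43 57
f 55 57 56
f 56 57 58
f 56 58 46
f 57 43 59
f 57 59 58
f 58 59 60
f 58 60 46
f 59 43 61
f 59 61 60
f 60 61 62
f 60 62 46
f 61 43 63
f 61 63 62
f 62 63 64
f 62 64 46
f 63 43 65
f 63 65 64
f 64 65 66
f 64 66 46
f 65 43 67
f 65 67 66
f 66 67 68
f 66 68 46
f 67 43 69
f 67 69 68
f 68 69 70
f 68 70 46
f 69 43 71
f 69 71 70
f 70 71 72
f 70 72 46
f 71 43 44
f 71 44 72
f 72 44 45
f 72 45 46



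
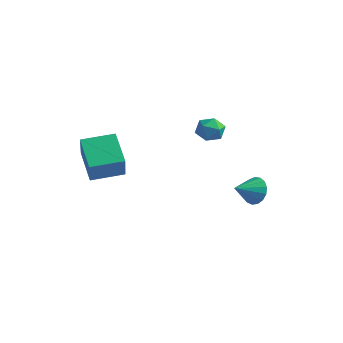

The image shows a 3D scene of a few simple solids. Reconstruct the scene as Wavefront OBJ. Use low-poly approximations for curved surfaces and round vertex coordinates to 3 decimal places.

v -2.911 3.466 -0.734
v -2.543 3.977 -0.145
v -1.757 2.683 -0.775
v -1.389 3.194 -0.186
v -2.049 2.685 0.036
v -2.762 3.169 0.061
v -1.538 3.491 -0.981
v -2.251 3.975 -0.956
v -1.695 3.992 -0.297
v -2.011 3.494 0.331
v -2.289 3.166 -1.251
v -2.605 2.668 -0.623
v 2.062 2.172 -3.023
v 2.607 1.808 -3.609
v 1.818 0.928 -2.477
v 2.857 1.902 -3.284
v 2.925 2.058 -2.898
v 2.795 2.24 -2.541
v 2.497 2.406 -2.295
v 2.099 2.519 -2.215
v 1.693 2.552 -2.32
v 1.371 2.498 -2.586
v 1.207 2.37 -2.952
v 1.239 2.196 -3.334
v 1.459 2.017 -3.645
v 1.818 1.873 -3.814
v 2.232 1.798 -3.801
v -2.925 -4.354 -0.832
v -4.408 -3.594 0.327
v -3.671 -3.65 -2.249
v -5.155 -2.89 -1.091
v -1.965 -2.85 -0.589
v -3.449 -2.09 0.569
v -2.712 -2.146 -2.007
v -4.195 -1.386 -0.848
f 1 12 6
f 1 6 2
f 1 2 8
f 1 8 11
f 1 11 12
f 2 6 10
f 6 12 5
f 12 11 3
f 11 8 7
f 8 2 9
f 4 10 5
f 4 5 3
f 4 3 7
f 4 7 9
f 4 9 10
f 5 10 6
f 3 5 12
f 7 3 11
f 9 7 8
f 10 9 2
f 14 13 16
f 14 16 15
f 16 13 17
f 16 17 15
f 17 13 18
f 17 18 15
f 18 13 19
f 18 19 15
f 19 13 20
f 19 20 15
f 20 13 21
f 20 21 15
f 21 13 22
f 21 22 15
f 22 13 23
f 22 23 15
f 23 13 24
f 23 24 15
f 24 13 25
f 24 25 15
f 25 13 26
f 25 26 15
f 26 13 27
f 26 27 15
f 27 13 14
f 27 14 15
f 29 31 28
f 32 29 28
f 28 31 30
f 30 32 28
f 29 35 31
f 33 29 32
f 33 35 29
f 31 35 30
f 34 32 30
f 30 35 34
f 34 33 32
f 35 33 34



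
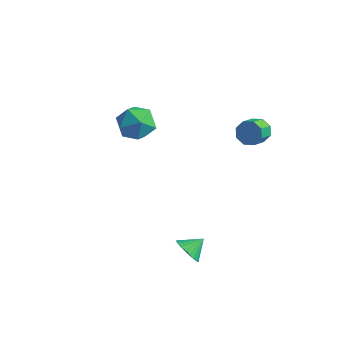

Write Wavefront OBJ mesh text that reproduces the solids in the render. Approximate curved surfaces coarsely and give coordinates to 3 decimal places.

v -3.099 0.831 1.452
v -2.309 0.08 1.684
v -4.371 -0.4 1.796
v -3.581 -1.151 2.028
v -3.746 -0.286 2.711
v -2.96 0.475 2.499
v -3.72 -0.795 0.981
v -2.934 -0.034 0.769
v -2.693 -0.925 1.393
v -2.709 -0.61 2.463
v -3.971 0.29 1.017
v -3.987 0.605 2.087
v 2.395 -4.245 -1.767
v 2.832 -4.741 -1.353
v 2.785 -3.455 -1.233
v 3.018 -4.676 -1.584
v 3.11 -4.546 -1.844
v 3.093 -4.37 -2.091
v 2.97 -4.175 -2.29
v 2.759 -3.991 -2.408
v 2.493 -3.845 -2.43
v 2.212 -3.76 -2.35
v 1.958 -3.749 -2.181
v 1.772 -3.813 -1.95
v 1.68 -3.943 -1.691
v 1.697 -4.119 -1.443
v 1.82 -4.314 -1.245
v 2.031 -4.499 -1.126
v 2.297 -4.645 -1.105
v 2.578 -4.73 -1.184
v 1.702 2.975 1.369
v 2.226 3.26 1.772
v 2.302 2.271 2.374
v 1.778 1.985 1.971
v 1.725 3.35 1.983
v 1.801 2.361 2.585
v 1.21 3.22 1.835
v 1.287 2.23 2.436
v 0.984 2.946 1.414
v 1.06 1.957 2.015
v 1.178 2.689 0.966
v 1.254 1.7 1.568
v 1.679 2.599 0.755
v 1.755 1.61 1.357
v 2.193 2.73 0.904
v 2.27 1.74 1.505
v 2.42 3.003 1.325
v 2.496 2.014 1.926
f 1 12 6
f 1 6 2
f 1 2 8
f 1 8 11
f 1 11 12
f 2 6 10
f 6 12 5
f 12 11 3
f 11 8 7
f 8 2 9
f 4 10 5
f 4 5 3
f 4 3 7
f 4 7 9
f 4 9 10
f 5 10 6
f 3 5 12
f 7 3 11
f 9 7 8
f 10 9 2
f 14 13 16
f 14 16 15
f 16 13 17
f 16 17 15
f 17 13 18
f 17 18 15
f 18 13 19
f 18 19 15
f 19 13 20
f 19 20 15
f 20 13 21
f 20 21 15
f 21 13 22
f 21 22 15
f 22 13 23
f 22 23 15
f 23 13 24
f 23 24 15
f 24 13 25
f 24 25 15
f 25 13 26
f 25 26 15
f 26 13 27
f 26 27 15
f 27 13 28
f 27 28 15
f 28 13 29
f 28 29 15
f 29 13 30
f 29 30 15
f 30 13 14
f 30 14 15
f 32 31 35
f 32 35 33
f 33 35 36
f 33 36 34
f 35 31 37
f 35 37 36
f 36 37 38
f 36 38 34
f 37 31 39
f 37 39 38
f 38 39 40
f 38 40 34
f 39 31 41
f 39 41 40
f 40 41 42
f 40 42 34
f 41 31 43
f 41 43 42
f 42 43 44
f 42 44 34
f 43 31 45
f 43 45 44
f 44 45 46
f 44 46 34
f 45 31 47
f 45 47 46
f 46 47 48
f 46 48 34
f 47 31 32
f 47 32 48
f 48 32 33
f 48 33 34



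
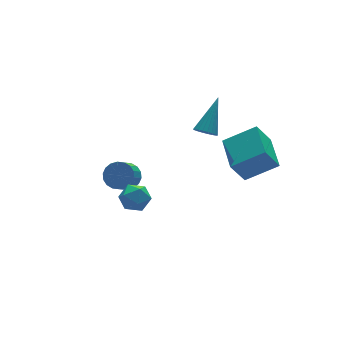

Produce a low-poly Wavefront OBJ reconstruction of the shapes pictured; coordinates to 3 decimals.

v -2.78 -0.47 -1.244
v -2.362 -0.904 -0.769
v -3.598 -1.396 -1.371
v -3.18 -1.83 -0.896
v -3.555 -1.218 -0.625
v -3.05 -0.645 -0.547
v -2.91 -1.655 -1.593
v -2.405 -1.082 -1.515
v -2.442 -1.636 -0.985
v -2.841 -1.366 -0.387
v -3.119 -0.934 -1.753
v -3.518 -0.664 -1.155
v 1.683 1.013 -0.1
v 2.148 0.888 -0.405
v 2.817 1.867 1.28
v 2.095 1.088 -0.486
v 1.981 1.277 -0.508
v 1.82 1.426 -0.468
v 1.639 1.512 -0.372
v 1.464 1.522 -0.235
v 1.323 1.455 -0.077
v 1.236 1.32 0.077
v 1.218 1.139 0.205
v 1.27 0.939 0.286
v 1.385 0.75 0.308
v 1.545 0.601 0.268
v 1.726 0.515 0.172
v 1.901 0.505 0.035
v 2.042 0.572 -0.123
v 2.129 0.706 -0.277
v -0.892 3.74 -4.103
v -0.324 3.686 -3.616
v -0.959 3.185 -2.931
v -1.528 3.24 -3.417
v -0.465 3.977 -3.533
v -1.1 3.476 -2.848
v -0.69 4.221 -3.564
v -1.325 3.72 -2.879
v -0.956 4.37 -3.701
v -1.591 3.87 -3.015
v -1.209 4.395 -3.917
v -1.844 3.894 -3.232
v -1.399 4.29 -4.17
v -2.034 3.789 -3.485
v -1.489 4.076 -4.41
v -2.124 3.575 -3.725
v -1.461 3.795 -4.589
v -2.096 3.294 -3.904
v -1.32 3.504 -4.672
v -1.955 3.003 -3.987
v -1.095 3.26 -4.641
v -1.73 2.759 -3.956
v -0.829 3.11 -4.505
v -1.464 2.61 -3.819
v -0.576 3.086 -4.288
v -1.211 2.585 -3.603
v -0.386 3.191 -4.035
v -1.021 2.69 -3.35
v -0.296 3.405 -3.795
v -0.931 2.904 -3.11
v 1.12 -2.099 0.005
v 2.465 -2.719 0.881
v 1.731 -0.376 0.286
v 3.076 -0.995 1.162
v 1.824 -2.165 -1.122
v 3.169 -2.784 -0.246
v 2.435 -0.441 -0.841
v 3.78 -1.061 0.035
f 1 12 6
f 1 6 2
f 1 2 8
f 1 8 11
f 1 11 12
f 2 6 10
f 6 12 5
f 12 11 3
f 11 8 7
f 8 2 9
f 4 10 5
f 4 5 3
f 4 3 7
f 4 7 9
f 4 9 10
f 5 10 6
f 3 5 12
f 7 3 11
f 9 7 8
f 10 9 2
f 14 13 16
f 14 16 15
f 16 13 17
f 16 17 15
f 17 13 18
f 17 18 15
f 18 13 19
f 18 19 15
f 19 13 20
f 19 20 15
f 20 13 21
f 20 21 15
f 21 13 22
f 21 22 15
f 22 13 23
f 22 23 15
f 23 13 24
f 23 24 15
f 24 13 25
f 24 25 15
f 25 13 26
f 25 26 15
f 26 13 27
f 26 27 15
f 27 13 28
f 27 28 15
f 28 13 29
f 28 29 15
f 29 13 30
f 29 30 15
f 30 13 14
f 30 14 15
f 32 31 35
f 32 35 33
f 33 35 36
f 33 36 34
f 35 31 37
f 35 37 36
f 36 37 38
f 36 38 34
f 37 31 39
f 37 39 38
f 38 39 40
f 38 40 34
f 39 31 41
f 39 41 40
f 40 41 42
f 40 42 34
f 41 31 43
f 41 43 42
f 42 43 44
f 42 44 34
f 43 31 45
f 43 45 44
f 44 45 46
f 44 46 34
f 45 31 47
f 45 47 46
f 46 47 48
f 46 48 34
f 47 31 49
f 47 49 48
f 48 49 50
f 48 50 34
f 49 31 51
f 49 51 50
f 50 51 52
f 50 52 34
f 51 31 53
f 51 53 52
f 52 53 54
f 52 54 34
f 53 31 55
f 53 55 54
f 54 55 56
f 54 56 34
f 55 31 57
f 55 57 56
f 56 57 58
f 56 58 34
f 57 31 59
f 57 59 58
f 58 59 60
f 58 60 34
f 59 31 32
f 59 32 60
f 60 32 33
f 60 33 34
f 62 64 61
f 65 62 61
f 61 64 63
f 63 65 61
f 62 68 64
f 66 62 65
f 66 68 62
f 64 68 63
f 67 65 63
f 63 68 67
f 67 66 65
f 68 66 67



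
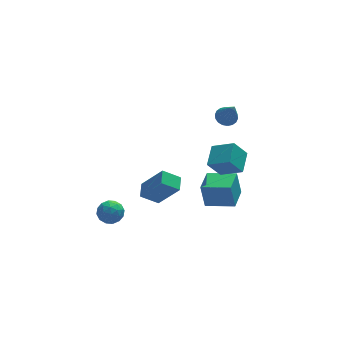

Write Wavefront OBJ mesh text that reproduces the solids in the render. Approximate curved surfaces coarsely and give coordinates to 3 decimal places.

v 3.826 3.331 0.058
v 4.402 3.637 0.211
v 3.954 2.229 1.782
v 4.198 3.812 0.338
v 3.92 3.893 0.41
v 3.624 3.862 0.412
v 3.367 3.726 0.344
v 3.202 3.512 0.22
v 3.16 3.261 0.063
v 3.25 3.025 -0.095
v 3.454 2.849 -0.222
v 3.732 2.769 -0.294
v 4.029 2.799 -0.297
v 4.285 2.936 -0.229
v 4.451 3.15 -0.104
v 4.493 3.4 0.053
v -0.83 0.704 -4.391
v -1.837 0.863 -3.684
v -0.523 1.616 -4.157
v -1.529 1.775 -3.451
v 0.189 -0.055 -2.769
v -0.817 0.104 -2.063
v 0.497 0.857 -2.536
v -0.51 1.016 -1.829
v -3.525 -0.295 -2.639
v -3.105 -0.704 -3.196
v -4.635 -0.556 -3.284
v -4.215 -0.965 -3.841
v -4.286 -1.26 -3.091
v -3.6 -1.099 -2.692
v -4.14 -0.161 -3.788
v -3.454 0 -3.389
v -3.485 -0.621 -3.907
v -3.575 -1.301 -3.476
v -4.165 0.041 -3.004
v -4.255 -0.639 -2.573
v -3.218 -0.477 -2.861
v -4.522 -0.783 -3.619
v -4.564 -0.957 -3.178
v -4.317 -1.198 -3.506
v -3.509 -0.709 -2.565
v -3.262 -0.949 -2.892
v -3.956 -1.276 -2.83
v -4.478 -0.311 -3.588
v -4.231 -0.551 -3.915
v -3.423 -0.062 -2.974
v -3.176 -0.303 -3.302
v -3.784 0.016 -3.65
v -3.194 -0.669 -3.606
v -3.846 -0.822 -3.985
v -3.802 -0.349 -3.954
v -3.399 -0.254 -3.719
v -3.247 -1.068 -3.353
v -3.899 -1.221 -3.732
v -3.941 -1.395 -3.291
v -3.538 -1.3 -3.057
v -3.47 -1.019 -3.77
v -3.841 -0.039 -2.748
v -4.493 -0.192 -3.127
v -4.202 0.04 -3.423
v -3.799 0.135 -3.189
v -3.894 -0.438 -2.495
v -4.546 -0.591 -2.874
v -4.341 -1.006 -2.761
v -3.938 -0.911 -2.526
v -4.27 -0.241 -2.71
v 0.759 -3.409 2.233
v 1.746 -4.189 2.914
v 1.341 -2.27 2.693
v 2.328 -3.049 3.374
v 1.512 -3.371 1.186
v 2.499 -4.15 1.867
v 2.094 -2.231 1.646
v 3.081 -3.011 2.327
v 0.619 -3.593 -1.077
v 0.422 -3.367 0.362
v 1.346 -2.296 -1.181
v 1.148 -2.07 0.258
v 2.052 -4.37 -0.758
v 1.854 -4.144 0.681
v 2.778 -3.073 -0.862
v 2.581 -2.847 0.577
f 2 1 4
f 2 4 3
f 4 1 5
f 4 5 3
f 5 1 6
f 5 6 3
f 6 1 7
f 6 7 3
f 7 1 8
f 7 8 3
f 8 1 9
f 8 9 3
f 9 1 10
f 9 10 3
f 10 1 11
f 10 11 3
f 11 1 12
f 11 12 3
f 12 1 13
f 12 13 3
f 13 1 14
f 13 14 3
f 14 1 15
f 14 15 3
f 15 1 16
f 15 16 3
f 16 1 2
f 16 2 3
f 18 20 17
f 21 18 17
f 17 20 19
f 19 21 17
f 18 24 20
f 22 18 21
f 22 24 18
f 20 24 19
f 23 21 19
f 19 24 23
f 23 22 21
f 24 22 23
f 25 62 41
f 62 36 65
f 41 65 30
f 62 65 41
f 25 41 37
f 41 30 42
f 37 42 26
f 41 42 37
f 25 37 46
f 37 26 47
f 46 47 32
f 37 47 46
f 25 46 58
f 46 32 61
f 58 61 35
f 46 61 58
f 25 58 62
f 58 35 66
f 62 66 36
f 58 66 62
f 26 42 53
f 42 30 56
f 53 56 34
f 42 56 53
f 30 65 43
f 65 36 64
f 43 64 29
f 65 64 43
f 36 66 63
f 66 35 59
f 63 59 27
f 66 59 63
f 35 61 60
f 61 32 48
f 60 48 31
f 61 48 60
f 32 47 52
f 47 26 49
f 52 49 33
f 47 49 52
f 28 54 40
f 54 34 55
f 40 55 29
f 54 55 40
f 28 40 38
f 40 29 39
f 38 39 27
f 40 39 38
f 28 38 45
f 38 27 44
f 45 44 31
f 38 44 45
f 28 45 50
f 45 31 51
f 50 51 33
f 45 51 50
f 28 50 54
f 50 33 57
f 54 57 34
f 50 57 54
f 29 55 43
f 55 34 56
f 43 56 30
f 55 56 43
f 27 39 63
f 39 29 64
f 63 64 36
f 39 64 63
f 31 44 60
f 44 27 59
f 60 59 35
f 44 59 60
f 33 51 52
f 51 31 48
f 52 48 32
f 51 48 52
f 34 57 53
f 57 33 49
f 53 49 26
f 57 49 53
f 68 70 67
f 71 68 67
f 67 70 69
f 69 71 67
f 68 74 70
f 72 68 71
f 72 74 68
f 70 74 69
f 73 71 69
f 69 74 73
f 73 72 71
f 74 72 73
f 76 78 75
f 79 76 75
f 75 78 77
f 77 79 75
f 76 82 78
f 80 76 79
f 80 82 76
f 78 82 77
f 81 79 77
f 77 82 81
f 81 80 79
f 82 80 81



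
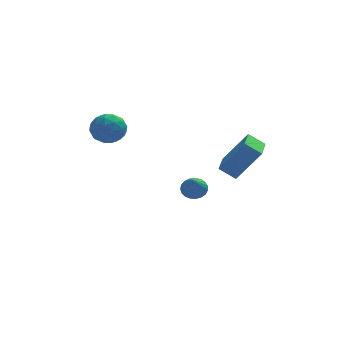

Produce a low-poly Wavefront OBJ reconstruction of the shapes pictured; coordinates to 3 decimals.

v -2.359 1.852 1.036
v -1.787 1.772 0.339
v -2.133 0.448 1.381
v -1.561 0.368 0.684
v -1.335 0.872 1.4
v -1.474 1.74 1.187
v -2.446 0.48 0.533
v -2.585 1.348 0.32
v -1.841 0.925 0.029
v -1.154 1.167 0.565
v -2.766 1.053 1.155
v -2.079 1.295 1.691
v -2.093 1.935 0.657
v -1.827 0.285 1.063
v -1.694 0.581 1.484
v -1.358 0.534 1.074
v -1.909 1.916 1.155
v -1.573 1.869 0.746
v -1.307 1.341 1.37
v -2.347 0.351 0.974
v -2.011 0.304 0.565
v -2.562 1.686 0.646
v -2.226 1.639 0.236
v -2.613 0.879 0.35
v -1.789 1.39 0.065
v -1.656 0.565 0.268
v -2.176 0.631 0.179
v -2.258 1.141 0.054
v -1.385 1.533 0.38
v -1.252 0.708 0.583
v -1.119 1.004 1.004
v -1.201 1.514 0.878
v -1.417 1.035 0.198
v -2.668 1.512 1.137
v -2.535 0.687 1.34
v -2.719 0.706 0.842
v -2.801 1.216 0.716
v -2.264 1.655 1.452
v -2.131 0.83 1.655
v -1.662 1.079 1.666
v -1.744 1.589 1.541
v -2.503 1.185 1.522
v 2.405 -4.268 0.727
v 3.476 -4.374 2.22
v 2.753 -2.753 0.586
v 3.823 -2.86 2.079
v 3.117 -4.48 0.201
v 4.187 -4.587 1.694
v 3.464 -2.966 0.06
v 4.535 -3.072 1.553
v 1.846 0.5 -2.82
v 2.451 0.332 -2.872
v 1.634 -0.6 -1.72
v 2.461 0.516 -2.686
v 2.365 0.697 -2.523
v 2.179 0.845 -2.411
v 1.936 0.932 -2.371
v 1.677 0.945 -2.408
v 1.447 0.881 -2.516
v 1.286 0.751 -2.677
v 1.222 0.578 -2.862
v 1.266 0.391 -3.041
v 1.41 0.223 -3.181
v 1.63 0.103 -3.259
v 1.886 0.051 -3.261
v 2.136 0.078 -3.186
v 2.336 0.177 -3.049
f 1 38 17
f 38 12 41
f 17 41 6
f 38 41 17
f 1 17 13
f 17 6 18
f 13 18 2
f 17 18 13
f 1 13 22
f 13 2 23
f 22 23 8
f 13 23 22
f 1 22 34
f 22 8 37
f 34 37 11
f 22 37 34
f 1 34 38
f 34 11 42
f 38 42 12
f 34 42 38
f 2 18 29
f 18 6 32
f 29 32 10
f 18 32 29
f 6 41 19
f 41 12 40
f 19 40 5
f 41 40 19
f 12 42 39
f 42 11 35
f 39 35 3
f 42 35 39
f 11 37 36
f 37 8 24
f 36 24 7
f 37 24 36
f 8 23 28
f 23 2 25
f 28 25 9
f 23 25 28
f 4 30 16
f 30 10 31
f 16 31 5
f 30 31 16
f 4 16 14
f 16 5 15
f 14 15 3
f 16 15 14
f 4 14 21
f 14 3 20
f 21 20 7
f 14 20 21
f 4 21 26
f 21 7 27
f 26 27 9
f 21 27 26
f 4 26 30
f 26 9 33
f 30 33 10
f 26 33 30
f 5 31 19
f 31 10 32
f 19 32 6
f 31 32 19
f 3 15 39
f 15 5 40
f 39 40 12
f 15 40 39
f 7 20 36
f 20 3 35
f 36 35 11
f 20 35 36
f 9 27 28
f 27 7 24
f 28 24 8
f 27 24 28
f 10 33 29
f 33 9 25
f 29 25 2
f 33 25 29
f 44 46 43
f 47 44 43
f 43 46 45
f 45 47 43
f 44 50 46
f 48 44 47
f 48 50 44
f 46 50 45
f 49 47 45
f 45 50 49
f 49 48 47
f 50 48 49
f 52 51 54
f 52 54 53
f 54 51 55
f 54 55 53
f 55 51 56
f 55 56 53
f 56 51 57
f 56 57 53
f 57 51 58
f 57 58 53
f 58 51 59
f 58 59 53
f 59 51 60
f 59 60 53
f 60 51 61
f 60 61 53
f 61 51 62
f 61 62 53
f 62 51 63
f 62 63 53
f 63 51 64
f 63 64 53
f 64 51 65
f 64 65 53
f 65 51 66
f 65 66 53
f 66 51 67
f 66 67 53
f 67 51 52
f 67 52 53



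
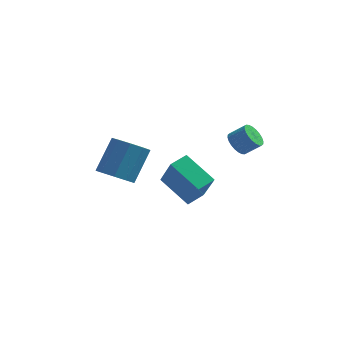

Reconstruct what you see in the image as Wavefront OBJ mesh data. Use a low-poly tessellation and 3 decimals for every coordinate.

v 1.766 0.363 2.173
v 2.127 0.822 1.72
v 2.955 0.857 2.413
v 2.594 0.397 2.867
v 1.981 1.009 1.884
v 2.809 1.044 2.578
v 1.803 1.098 2.093
v 2.63 1.132 2.787
v 1.618 1.074 2.314
v 2.446 1.108 3.008
v 1.457 0.942 2.514
v 2.284 0.977 3.207
v 1.342 0.722 2.662
v 2.169 0.757 3.355
v 1.292 0.447 2.735
v 2.119 0.482 3.428
v 1.314 0.16 2.723
v 2.142 0.194 3.416
v 1.405 -0.097 2.627
v 2.233 -0.062 3.32
v 1.551 -0.284 2.462
v 2.379 -0.249 3.156
v 1.73 -0.372 2.253
v 2.557 -0.338 2.947
v 1.914 -0.348 2.032
v 2.742 -0.314 2.726
v 2.076 -0.217 1.833
v 2.903 -0.182 2.526
v 2.191 0.003 1.685
v 3.018 0.038 2.378
v 2.241 0.278 1.612
v 3.068 0.313 2.305
v 2.218 0.566 1.624
v 3.046 0.6 2.317
v -0.207 -3.17 -0.049
v -1.687 -2.211 0.936
v 0.449 -2.328 0.117
v -1.031 -1.369 1.102
v 0.411 -3.991 1.678
v -1.069 -3.032 2.663
v 1.067 -3.149 1.844
v -0.413 -2.19 2.829
v -4.191 -0.754 -0.084
v -3.382 -0.407 -0.656
v -2.759 0.86 0.992
v -3.569 0.514 1.564
v -3.955 0.012 -0.762
v -3.332 1.279 0.886
v -4.638 0.074 -0.551
v -4.016 1.341 1.097
v -5.113 -0.252 -0.122
v -4.491 1.015 1.527
v -5.156 -0.812 0.326
v -4.534 0.455 1.974
v -4.748 -1.345 0.581
v -4.126 -0.078 2.229
v -4.079 -1.601 0.525
v -3.457 -0.334 2.173
v -3.463 -1.461 0.184
v -2.84 -0.194 1.833
v -3.187 -0.989 -0.282
v -2.565 0.278 1.366
f 2 1 5
f 2 5 3
f 3 5 6
f 3 6 4
f 5 1 7
f 5 7 6
f 6 7 8
f 6 8 4
f 7 1 9
f 7 9 8
f 8 9 10
f 8 10 4
f 9 1 11
f 9 11 10
f 10 11 12
f 10 12 4
f 11 1 13
f 11 13 12
f 12 13 14
f 12 14 4
f 13 1 15
f 13 15 14
f 14 15 16
f 14 16 4
f 15 1 17
f 15 17 16
f 16 17 18
f 16 18 4
f 17 1 19
f 17 19 18
f 18 19 20
f 18 20 4
f 19 1 21
f 19 21 20
f 20 21 22
f 20 22 4
f 21 1 23
f 21 23 22
f 22 23 24
f 22 24 4
f 23 1 25
f 23 25 24
f 24 25 26
f 24 26 4
f 25 1 27
f 25 27 26
f 26 27 28
f 26 28 4
f 27 1 29
f 27 29 28
f 28 29 30
f 28 30 4
f 29 1 31
f 29 31 30
f 30 31 32
f 30 32 4
f 31 1 33
f 31 33 32
f 32 33 34
f 32 34 4
f 33 1 2
f 33 2 34
f 34 2 3
f 34 3 4
f 36 38 35
f 39 36 35
f 35 38 37
f 37 39 35
f 36 42 38
f 40 36 39
f 40 42 36
f 38 42 37
f 41 39 37
f 37 42 41
f 41 40 39
f 42 40 41
f 44 43 47
f 44 47 45
f 45 47 48
f 45 48 46
f 47 43 49
f 47 49 48
f 48 49 50
f 48 50 46
f 49 43 51
f 49 51 50
f 50 51 52
f 50 52 46
f 51 43 53
f 51 53 52
f 52 53 54
f 52 54 46
f 53 43 55
f 53 55 54
f 54 55 56
f 54 56 46
f 55 43 57
f 55 57 56
f 56 57 58
f 56 58 46
f 57 43 59
f 57 59 58
f 58 59 60
f 58 60 46
f 59 43 61
f 59 61 60
f 60 61 62
f 60 62 46
f 61 43 44
f 61 44 62
f 62 44 45
f 62 45 46



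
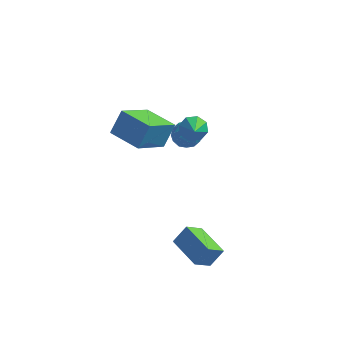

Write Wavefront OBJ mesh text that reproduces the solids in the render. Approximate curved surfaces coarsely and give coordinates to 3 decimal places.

v -1.456 -2.266 -1.972
v -1.957 -2.911 -1.234
v -1.001 -1.825 -1.277
v -1.502 -2.47 -0.54
v -0.298 -3.29 -2.08
v -0.799 -3.935 -1.343
v 0.157 -2.849 -1.386
v -0.344 -3.494 -0.648
v -3.158 2.671 0.306
v -2.517 2.623 0.017
v -2.823 1.997 1.163
v -2.182 1.949 0.874
v -2.399 2.56 1.149
v -2.606 2.976 0.62
v -2.734 1.644 0.56
v -2.941 2.06 0.031
v -2.255 1.988 0.174
v -2.048 2.554 0.539
v -3.292 2.066 0.641
v -3.085 2.632 1.006
v -2.867 2.706 0.087
v -2.473 1.914 1.093
v -2.601 2.273 1.255
v -2.224 2.245 1.086
v -2.919 2.914 0.441
v -2.543 2.885 0.271
v -2.473 2.849 0.937
v -2.797 1.735 0.909
v -2.421 1.706 0.739
v -3.116 2.375 0.094
v -2.739 2.347 -0.075
v -2.867 1.771 0.243
v -2.336 2.304 0.009
v -2.139 1.909 0.513
v -2.463 1.729 0.328
v -2.585 1.974 0.017
v -2.215 2.637 0.223
v -2.018 2.242 0.727
v -2.145 2.601 0.889
v -2.267 2.845 0.578
v -2.06 2.264 0.316
v -3.322 2.378 0.453
v -3.125 1.983 0.957
v -3.073 1.775 0.602
v -3.195 2.019 0.291
v -3.201 2.711 0.667
v -3.004 2.316 1.171
v -2.755 2.646 1.163
v -2.877 2.891 0.852
v -3.28 2.356 0.864
v -4.313 0.256 2.548
v -5.021 -1.13 3.707
v -3.992 0.883 3.495
v -4.7 -0.503 4.653
v -2.96 -0.437 2.547
v -3.668 -1.823 3.705
v -2.639 0.19 3.493
v -3.347 -1.196 4.652
v -2.087 1.114 2.413
v -1.705 0.867 1.978
v -1.853 0.326 3.067
v -1.477 1.176 2.269
v -1.607 1.449 2.645
v -2.018 1.526 2.885
v -2.47 1.361 2.849
v -2.697 1.052 2.557
v -2.568 0.779 2.182
v -2.157 0.702 1.942
f 2 4 1
f 5 2 1
f 1 4 3
f 3 5 1
f 2 8 4
f 6 2 5
f 6 8 2
f 4 8 3
f 7 5 3
f 3 8 7
f 7 6 5
f 8 6 7
f 9 46 25
f 46 20 49
f 25 49 14
f 46 49 25
f 9 25 21
f 25 14 26
f 21 26 10
f 25 26 21
f 9 21 30
f 21 10 31
f 30 31 16
f 21 31 30
f 9 30 42
f 30 16 45
f 42 45 19
f 30 45 42
f 9 42 46
f 42 19 50
f 46 50 20
f 42 50 46
f 10 26 37
f 26 14 40
f 37 40 18
f 26 40 37
f 14 49 27
f 49 20 48
f 27 48 13
f 49 48 27
f 20 50 47
f 50 19 43
f 47 43 11
f 50 43 47
f 19 45 44
f 45 16 32
f 44 32 15
f 45 32 44
f 16 31 36
f 31 10 33
f 36 33 17
f 31 33 36
f 12 38 24
f 38 18 39
f 24 39 13
f 38 39 24
f 12 24 22
f 24 13 23
f 22 23 11
f 24 23 22
f 12 22 29
f 22 11 28
f 29 28 15
f 22 28 29
f 12 29 34
f 29 15 35
f 34 35 17
f 29 35 34
f 12 34 38
f 34 17 41
f 38 41 18
f 34 41 38
f 13 39 27
f 39 18 40
f 27 40 14
f 39 40 27
f 11 23 47
f 23 13 48
f 47 48 20
f 23 48 47
f 15 28 44
f 28 11 43
f 44 43 19
f 28 43 44
f 17 35 36
f 35 15 32
f 36 32 16
f 35 32 36
f 18 41 37
f 41 17 33
f 37 33 10
f 41 33 37
f 52 54 51
f 55 52 51
f 51 54 53
f 53 55 51
f 52 58 54
f 56 52 55
f 56 58 52
f 54 58 53
f 57 55 53
f 53 58 57
f 57 56 55
f 58 56 57
f 60 59 62
f 60 62 61
f 62 59 63
f 62 63 61
f 63 59 64
f 63 64 61
f 64 59 65
f 64 65 61
f 65 59 66
f 65 66 61
f 66 59 67
f 66 67 61
f 67 59 68
f 67 68 61
f 68 59 60
f 68 60 61



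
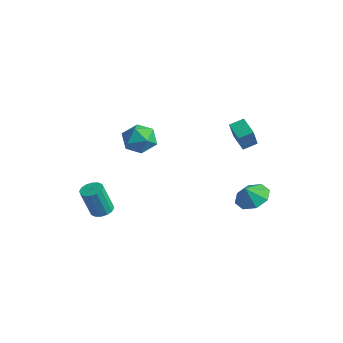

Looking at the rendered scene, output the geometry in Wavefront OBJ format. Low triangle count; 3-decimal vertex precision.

v -2.02 -2.915 -4.731
v -1.367 -2.698 -4.604
v -1.527 -3.287 -2.763
v -2.18 -3.505 -2.889
v -1.577 -2.412 -4.531
v -1.737 -3.001 -2.689
v -1.906 -2.261 -4.511
v -2.066 -2.85 -2.67
v -2.265 -2.285 -4.55
v -2.426 -2.874 -2.709
v -2.559 -2.478 -4.638
v -2.719 -3.068 -2.797
v -2.708 -2.789 -4.75
v -2.869 -3.378 -2.909
v -2.673 -3.133 -4.857
v -2.833 -3.722 -3.016
v -2.463 -3.419 -4.931
v -2.623 -4.008 -3.089
v -2.134 -3.57 -4.95
v -2.294 -4.159 -3.109
v -1.774 -3.546 -4.911
v -1.935 -4.135 -3.07
v -1.481 -3.352 -4.823
v -1.641 -3.942 -2.982
v -1.331 -3.042 -4.711
v -1.492 -3.631 -2.87
v 1.098 3.878 0.298
v 1.384 4.673 0.636
v 2.079 3.767 -0.271
v 2.365 4.562 0.067
v 1.955 2.858 1.973
v 2.241 3.653 2.311
v 2.936 2.747 1.404
v 3.222 3.542 1.742
v 2.47 4.178 -4.084
v 3.007 4.988 -3.59
v 2.45 3.662 -3.216
v 2.18 5.084 -3.552
v 1.522 4.65 -3.826
v 1.42 3.939 -4.25
v 1.933 3.368 -4.578
v 2.761 3.272 -4.616
v 3.418 3.706 -4.342
v 3.52 4.417 -3.918
v -2.331 -0.227 1.078
v -1.916 0.403 0.272
v -1.344 -1.603 0.508
v -0.929 -0.973 -0.298
v -0.66 -0.772 0.754
v -1.27 0.078 1.106
v -1.99 -1.278 -0.326
v -2.6 -0.428 0.026
v -1.705 -0.246 -0.596
v -0.884 0.067 0.072
v -2.376 -1.267 0.708
v -1.555 -0.954 1.376
f 2 1 5
f 2 5 3
f 3 5 6
f 3 6 4
f 5 1 7
f 5 7 6
f 6 7 8
f 6 8 4
f 7 1 9
f 7 9 8
f 8 9 10
f 8 10 4
f 9 1 11
f 9 11 10
f 10 11 12
f 10 12 4
f 11 1 13
f 11 13 12
f 12 13 14
f 12 14 4
f 13 1 15
f 13 15 14
f 14 15 16
f 14 16 4
f 15 1 17
f 15 17 16
f 16 17 18
f 16 18 4
f 17 1 19
f 17 19 18
f 18 19 20
f 18 20 4
f 19 1 21
f 19 21 20
f 20 21 22
f 20 22 4
f 21 1 23
f 21 23 22
f 22 23 24
f 22 24 4
f 23 1 25
f 23 25 24
f 24 25 26
f 24 26 4
f 25 1 2
f 25 2 26
f 26 2 3
f 26 3 4
f 28 30 27
f 31 28 27
f 27 30 29
f 29 31 27
f 28 34 30
f 32 28 31
f 32 34 28
f 30 34 29
f 33 31 29
f 29 34 33
f 33 32 31
f 34 32 33
f 36 35 38
f 36 38 37
f 38 35 39
f 38 39 37
f 39 35 40
f 39 40 37
f 40 35 41
f 40 41 37
f 41 35 42
f 41 42 37
f 42 35 43
f 42 43 37
f 43 35 44
f 43 44 37
f 44 35 36
f 44 36 37
f 45 56 50
f 45 50 46
f 45 46 52
f 45 52 55
f 45 55 56
f 46 50 54
f 50 56 49
f 56 55 47
f 55 52 51
f 52 46 53
f 48 54 49
f 48 49 47
f 48 47 51
f 48 51 53
f 48 53 54
f 49 54 50
f 47 49 56
f 51 47 55
f 53 51 52
f 54 53 46



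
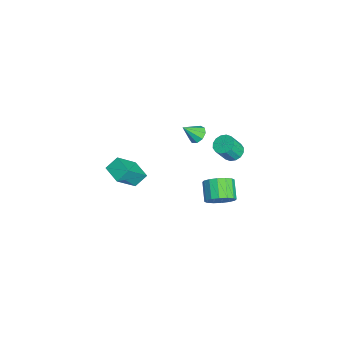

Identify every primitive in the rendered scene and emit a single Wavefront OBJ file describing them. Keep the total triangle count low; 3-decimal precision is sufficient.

v 2.92 -1.162 -0.628
v 3.606 -2.018 0.509
v 2.685 -0.601 -0.064
v 3.371 -1.457 1.073
v 3.809 -0.643 -0.773
v 4.495 -1.499 0.364
v 3.574 -0.082 -0.209
v 4.26 -0.938 0.928
v 1.915 3.517 -4.148
v 2.274 3.048 -3.624
v 1.305 2.994 -3.007
v 0.945 3.463 -3.532
v 2.339 3.428 -3.488
v 1.37 3.374 -2.872
v 2.291 3.832 -3.529
v 1.321 3.778 -2.913
v 2.142 4.152 -3.736
v 1.172 4.098 -3.12
v 1.932 4.301 -4.053
v 0.962 4.247 -3.437
v 1.717 4.24 -4.396
v 0.747 4.187 -3.78
v 1.555 3.986 -4.673
v 0.586 3.932 -4.056
v 1.49 3.606 -4.808
v 0.521 3.552 -4.192
v 1.539 3.202 -4.767
v 0.569 3.148 -4.151
v 1.688 2.882 -4.56
v 0.718 2.828 -3.944
v 1.898 2.733 -4.243
v 0.928 2.679 -3.627
v 2.113 2.793 -3.9
v 1.143 2.74 -3.284
v 3.126 2.299 2.486
v 3.627 2.264 2.35
v 3.274 1.601 3.214
v 3.585 2.515 2.599
v 3.328 2.665 2.795
v 2.977 2.643 2.846
v 2.695 2.461 2.728
v 2.615 2.202 2.497
v 2.774 1.989 2.261
v 3.097 1.921 2.129
v 3.434 2.03 2.165
v 0.836 4.165 -1.254
v 1.393 4.26 -1.384
v 1.701 3.75 -0.436
v 1.144 3.655 -0.306
v 1.308 4.501 -1.227
v 1.616 3.991 -0.278
v 1.096 4.652 -1.077
v 1.404 4.142 -0.128
v 0.815 4.673 -0.974
v 1.123 4.163 -0.026
v 0.539 4.557 -0.947
v 0.847 4.047 0.002
v 0.343 4.336 -1.002
v 0.651 3.826 -0.053
v 0.279 4.07 -1.124
v 0.587 3.56 -0.176
v 0.364 3.829 -1.282
v 0.672 3.319 -0.333
v 0.576 3.678 -1.432
v 0.884 3.168 -0.483
v 0.857 3.657 -1.534
v 1.165 3.147 -0.586
v 1.133 3.773 -1.562
v 1.441 3.263 -0.613
v 1.329 3.994 -1.507
v 1.637 3.484 -0.558
f 2 4 1
f 5 2 1
f 1 4 3
f 3 5 1
f 2 8 4
f 6 2 5
f 6 8 2
f 4 8 3
f 7 5 3
f 3 8 7
f 7 6 5
f 8 6 7
f 10 9 13
f 10 13 11
f 11 13 14
f 11 14 12
f 13 9 15
f 13 15 14
f 14 15 16
f 14 16 12
f 15 9 17
f 15 17 16
f 16 17 18
f 16 18 12
f 17 9 19
f 17 19 18
f 18 19 20
f 18 20 12
f 19 9 21
f 19 21 20
f 20 21 22
f 20 22 12
f 21 9 23
f 21 23 22
f 22 23 24
f 22 24 12
f 23 9 25
f 23 25 24
f 24 25 26
f 24 26 12
f 25 9 27
f 25 27 26
f 26 27 28
f 26 28 12
f 27 9 29
f 27 29 28
f 28 29 30
f 28 30 12
f 29 9 31
f 29 31 30
f 30 31 32
f 30 32 12
f 31 9 33
f 31 33 32
f 32 33 34
f 32 34 12
f 33 9 10
f 33 10 34
f 34 10 11
f 34 11 12
f 36 35 38
f 36 38 37
f 38 35 39
f 38 39 37
f 39 35 40
f 39 40 37
f 40 35 41
f 40 41 37
f 41 35 42
f 41 42 37
f 42 35 43
f 42 43 37
f 43 35 44
f 43 44 37
f 44 35 45
f 44 45 37
f 45 35 36
f 45 36 37
f 47 46 50
f 47 50 48
f 48 50 51
f 48 51 49
f 50 46 52
f 50 52 51
f 51 52 53
f 51 53 49
f 52 46 54
f 52 54 53
f 53 54 55
f 53 55 49
f 54 46 56
f 54 56 55
f 55 56 57
f 55 57 49
f 56 46 58
f 56 58 57
f 57 58 59
f 57 59 49
f 58 46 60
f 58 60 59
f 59 60 61
f 59 61 49
f 60 46 62
f 60 62 61
f 61 62 63
f 61 63 49
f 62 46 64
f 62 64 63
f 63 64 65
f 63 65 49
f 64 46 66
f 64 66 65
f 65 66 67
f 65 67 49
f 66 46 68
f 66 68 67
f 67 68 69
f 67 69 49
f 68 46 70
f 68 70 69
f 69 70 71
f 69 71 49
f 70 46 47
f 70 47 71
f 71 47 48
f 71 48 49

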